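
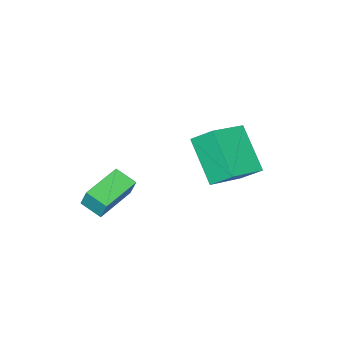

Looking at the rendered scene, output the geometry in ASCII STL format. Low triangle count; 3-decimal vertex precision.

solid 
facet normal -0.431 -0.648 0.628
outer loop
vertex -3.159 0.818 0.758
vertex -3.33 1.617 1.465
vertex -4.794 1.155 -0.017
endloop
endfacet
facet normal 0.158 -0.740 -0.654
outer loop
vertex -3.91 2.483 -1.305
vertex -3.159 0.818 0.758
vertex -4.794 1.155 -0.017
endloop
endfacet
facet normal -0.431 -0.648 0.628
outer loop
vertex -4.794 1.155 -0.017
vertex -3.33 1.617 1.465
vertex -4.964 1.953 0.69
endloop
endfacet
facet normal -0.888 0.183 -0.421
outer loop
vertex -4.964 1.953 0.69
vertex -3.91 2.483 -1.305
vertex -4.794 1.155 -0.017
endloop
endfacet
facet normal 0.888 -0.183 0.421
outer loop
vertex -3.159 0.818 0.758
vertex -2.446 2.945 0.177
vertex -3.33 1.617 1.465
endloop
endfacet
facet normal 0.158 -0.739 -0.654
outer loop
vertex -2.276 2.147 -0.53
vertex -3.159 0.818 0.758
vertex -3.91 2.483 -1.305
endloop
endfacet
facet normal 0.889 -0.183 0.420
outer loop
vertex -2.276 2.147 -0.53
vertex -2.446 2.945 0.177
vertex -3.159 0.818 0.758
endloop
endfacet
facet normal -0.158 0.740 0.654
outer loop
vertex -3.33 1.617 1.465
vertex -2.446 2.945 0.177
vertex -4.964 1.953 0.69
endloop
endfacet
facet normal -0.889 0.182 -0.421
outer loop
vertex -4.081 3.282 -0.598
vertex -3.91 2.483 -1.305
vertex -4.964 1.953 0.69
endloop
endfacet
facet normal -0.158 0.739 0.655
outer loop
vertex -4.964 1.953 0.69
vertex -2.446 2.945 0.177
vertex -4.081 3.282 -0.598
endloop
endfacet
facet normal 0.431 0.648 -0.628
outer loop
vertex -4.081 3.282 -0.598
vertex -2.276 2.147 -0.53
vertex -3.91 2.483 -1.305
endloop
endfacet
facet normal 0.431 0.648 -0.628
outer loop
vertex -2.446 2.945 0.177
vertex -2.276 2.147 -0.53
vertex -4.081 3.282 -0.598
endloop
endfacet
facet normal -0.997 0.074 0.017
outer loop
vertex -3.141 -2.355 -2.467
vertex -3.079 -1.443 -2.794
vertex -3.176 -2.642 -3.277
endloop
endfacet
facet normal -0.065 -0.940 0.336
outer loop
vertex -1.361 -2.777 -3.306
vertex -3.141 -2.355 -2.467
vertex -3.176 -2.642 -3.277
endloop
endfacet
facet normal -0.997 0.074 0.015
outer loop
vertex -3.176 -2.642 -3.277
vertex -3.079 -1.443 -2.794
vertex -3.113 -1.731 -3.603
endloop
endfacet
facet normal -0.040 -0.334 -0.942
outer loop
vertex -3.113 -1.731 -3.603
vertex -1.361 -2.777 -3.306
vertex -3.176 -2.642 -3.277
endloop
endfacet
facet normal 0.040 0.335 0.941
outer loop
vertex -3.141 -2.355 -2.467
vertex -1.264 -1.578 -2.823
vertex -3.079 -1.443 -2.794
endloop
endfacet
facet normal -0.064 -0.939 0.337
outer loop
vertex -1.327 -2.489 -2.497
vertex -3.141 -2.355 -2.467
vertex -1.361 -2.777 -3.306
endloop
endfacet
facet normal 0.040 0.334 0.942
outer loop
vertex -1.327 -2.489 -2.497
vertex -1.264 -1.578 -2.823
vertex -3.141 -2.355 -2.467
endloop
endfacet
facet normal 0.064 0.939 -0.337
outer loop
vertex -3.079 -1.443 -2.794
vertex -1.264 -1.578 -2.823
vertex -3.113 -1.731 -3.603
endloop
endfacet
facet normal -0.040 -0.335 -0.941
outer loop
vertex -1.299 -1.865 -3.633
vertex -1.361 -2.777 -3.306
vertex -3.113 -1.731 -3.603
endloop
endfacet
facet normal 0.064 0.940 -0.336
outer loop
vertex -3.113 -1.731 -3.603
vertex -1.264 -1.578 -2.823
vertex -1.299 -1.865 -3.633
endloop
endfacet
facet normal 0.997 -0.073 -0.016
outer loop
vertex -1.299 -1.865 -3.633
vertex -1.327 -2.489 -2.497
vertex -1.361 -2.777 -3.306
endloop
endfacet
facet normal 0.997 -0.075 -0.017
outer loop
vertex -1.264 -1.578 -2.823
vertex -1.327 -2.489 -2.497
vertex -1.299 -1.865 -3.633
endloop
endfacet

endsolid


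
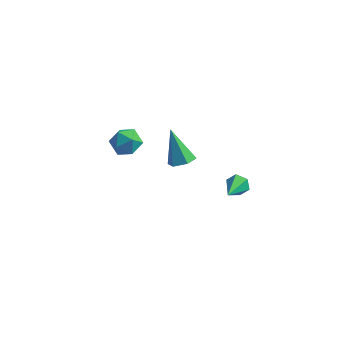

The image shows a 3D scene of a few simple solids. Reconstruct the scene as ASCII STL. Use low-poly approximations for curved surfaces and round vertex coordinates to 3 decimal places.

solid 
facet normal 0.429 -0.317 -0.846
outer loop
vertex 0.238 0.091 1.437
vertex -0.452 -0.172 1.186
vertex -0.231 0.558 1.024
endloop
endfacet
facet normal 0.510 0.797 0.322
outer loop
vertex 0.238 0.091 1.437
vertex -0.231 0.558 1.024
vertex -1.348 0.492 2.954
endloop
endfacet
facet normal 0.429 -0.318 -0.846
outer loop
vertex -0.231 0.558 1.024
vertex -0.452 -0.172 1.186
vertex -0.921 0.294 0.773
endloop
endfacet
facet normal -0.307 0.941 -0.145
outer loop
vertex -0.231 0.558 1.024
vertex -0.921 0.294 0.773
vertex -1.348 0.492 2.954
endloop
endfacet
facet normal 0.428 -0.318 -0.846
outer loop
vertex -0.921 0.294 0.773
vertex -0.452 -0.172 1.186
vertex -1.142 -0.436 0.936
endloop
endfacet
facet normal -0.948 0.241 -0.207
outer loop
vertex -0.921 0.294 0.773
vertex -1.142 -0.436 0.936
vertex -1.348 0.492 2.954
endloop
endfacet
facet normal 0.428 -0.318 -0.846
outer loop
vertex -1.142 -0.436 0.936
vertex -0.452 -0.172 1.186
vertex -0.673 -0.903 1.349
endloop
endfacet
facet normal -0.774 -0.602 0.198
outer loop
vertex -1.142 -0.436 0.936
vertex -0.673 -0.903 1.349
vertex -1.348 0.492 2.954
endloop
endfacet
facet normal 0.429 -0.318 -0.845
outer loop
vertex -0.673 -0.903 1.349
vertex -0.452 -0.172 1.186
vertex 0.017 -0.639 1.6
endloop
endfacet
facet normal 0.043 -0.745 0.666
outer loop
vertex -0.673 -0.903 1.349
vertex 0.017 -0.639 1.6
vertex -1.348 0.492 2.954
endloop
endfacet
facet normal 0.429 -0.319 -0.845
outer loop
vertex 0.017 -0.639 1.6
vertex -0.452 -0.172 1.186
vertex 0.238 0.091 1.437
endloop
endfacet
facet normal 0.685 -0.045 0.728
outer loop
vertex 0.017 -0.639 1.6
vertex 0.238 0.091 1.437
vertex -1.348 0.492 2.954
endloop
endfacet
facet normal 0.003 0.918 -0.397
outer loop
vertex 3.727 -2.063 3.146
vertex 3.302 -2.252 2.706
vertex 3.101 -2.01 3.264
endloop
endfacet
facet normal 0.191 0.072 0.979
outer loop
vertex 3.727 -2.063 3.146
vertex 3.101 -2.01 3.264
vertex 3.298 -3.748 3.354
endloop
endfacet
facet normal 0.003 0.918 -0.397
outer loop
vertex 3.101 -2.01 3.264
vertex 3.302 -2.252 2.706
vertex 2.675 -2.199 2.824
endloop
endfacet
facet normal -0.708 -0.044 0.705
outer loop
vertex 3.101 -2.01 3.264
vertex 2.675 -2.199 2.824
vertex 3.298 -3.748 3.354
endloop
endfacet
facet normal 0.003 0.918 -0.398
outer loop
vertex 2.675 -2.199 2.824
vertex 3.302 -2.252 2.706
vertex 2.877 -2.441 2.267
endloop
endfacet
facet normal -0.899 -0.412 -0.147
outer loop
vertex 2.675 -2.199 2.824
vertex 2.877 -2.441 2.267
vertex 3.298 -3.748 3.354
endloop
endfacet
facet normal 0.003 0.918 -0.398
outer loop
vertex 2.877 -2.441 2.267
vertex 3.302 -2.252 2.706
vertex 3.504 -2.494 2.149
endloop
endfacet
facet normal -0.192 -0.663 -0.723
outer loop
vertex 2.877 -2.441 2.267
vertex 3.504 -2.494 2.149
vertex 3.298 -3.748 3.354
endloop
endfacet
facet normal 0.003 0.918 -0.397
outer loop
vertex 3.504 -2.494 2.149
vertex 3.302 -2.252 2.706
vertex 3.929 -2.305 2.589
endloop
endfacet
facet normal 0.707 -0.547 -0.448
outer loop
vertex 3.504 -2.494 2.149
vertex 3.929 -2.305 2.589
vertex 3.298 -3.748 3.354
endloop
endfacet
facet normal 0.003 0.918 -0.397
outer loop
vertex 3.929 -2.305 2.589
vertex 3.302 -2.252 2.706
vertex 3.727 -2.063 3.146
endloop
endfacet
facet normal 0.898 -0.179 0.403
outer loop
vertex 3.929 -2.305 2.589
vertex 3.727 -2.063 3.146
vertex 3.298 -3.748 3.354
endloop
endfacet
facet normal 0.156 0.087 0.984
outer loop
vertex -3.49 0.799 1.887
vertex -4.137 0.128 2.049
vertex -3.229 -0.11 1.926
endloop
endfacet
facet normal 0.748 0.241 0.618
outer loop
vertex -3.49 0.799 1.887
vertex -3.229 -0.11 1.926
vertex -2.865 0.459 1.263
endloop
endfacet
facet normal 0.599 0.781 0.174
outer loop
vertex -3.49 0.799 1.887
vertex -2.865 0.459 1.263
vertex -3.548 1.047 0.975
endloop
endfacet
facet normal -0.084 0.960 0.266
outer loop
vertex -3.49 0.799 1.887
vertex -3.548 1.047 0.975
vertex -4.334 0.843 1.461
endloop
endfacet
facet normal -0.359 0.532 0.767
outer loop
vertex -3.49 0.799 1.887
vertex -4.334 0.843 1.461
vertex -4.137 0.128 2.049
endloop
endfacet
facet normal 0.918 -0.328 0.222
outer loop
vertex -2.865 0.459 1.263
vertex -3.229 -0.11 1.926
vertex -3.126 -0.423 1.039
endloop
endfacet
facet normal -0.041 -0.578 0.815
outer loop
vertex -3.229 -0.11 1.926
vertex -4.137 0.128 2.049
vertex -3.912 -0.627 1.525
endloop
endfacet
facet normal -0.874 0.141 0.464
outer loop
vertex -4.137 0.128 2.049
vertex -4.334 0.843 1.461
vertex -4.595 -0.039 1.237
endloop
endfacet
facet normal -0.430 0.835 -0.344
outer loop
vertex -4.334 0.843 1.461
vertex -3.548 1.047 0.975
vertex -4.231 0.53 0.574
endloop
endfacet
facet normal 0.677 0.545 -0.494
outer loop
vertex -3.548 1.047 0.975
vertex -2.865 0.459 1.263
vertex -3.323 0.292 0.451
endloop
endfacet
facet normal 0.084 -0.960 -0.266
outer loop
vertex -3.97 -0.379 0.613
vertex -3.126 -0.423 1.039
vertex -3.912 -0.627 1.525
endloop
endfacet
facet normal -0.599 -0.781 -0.174
outer loop
vertex -3.97 -0.379 0.613
vertex -3.912 -0.627 1.525
vertex -4.595 -0.039 1.237
endloop
endfacet
facet normal -0.748 -0.241 -0.618
outer loop
vertex -3.97 -0.379 0.613
vertex -4.595 -0.039 1.237
vertex -4.231 0.53 0.574
endloop
endfacet
facet normal -0.156 -0.087 -0.984
outer loop
vertex -3.97 -0.379 0.613
vertex -4.231 0.53 0.574
vertex -3.323 0.292 0.451
endloop
endfacet
facet normal 0.359 -0.532 -0.767
outer loop
vertex -3.97 -0.379 0.613
vertex -3.323 0.292 0.451
vertex -3.126 -0.423 1.039
endloop
endfacet
facet normal 0.430 -0.835 0.344
outer loop
vertex -3.912 -0.627 1.525
vertex -3.126 -0.423 1.039
vertex -3.229 -0.11 1.926
endloop
endfacet
facet normal -0.677 -0.545 0.494
outer loop
vertex -4.595 -0.039 1.237
vertex -3.912 -0.627 1.525
vertex -4.137 0.128 2.049
endloop
endfacet
facet normal -0.918 0.328 -0.222
outer loop
vertex -4.231 0.53 0.574
vertex -4.595 -0.039 1.237
vertex -4.334 0.843 1.461
endloop
endfacet
facet normal 0.041 0.578 -0.815
outer loop
vertex -3.323 0.292 0.451
vertex -4.231 0.53 0.574
vertex -3.548 1.047 0.975
endloop
endfacet
facet normal 0.874 -0.141 -0.464
outer loop
vertex -3.126 -0.423 1.039
vertex -3.323 0.292 0.451
vertex -2.865 0.459 1.263
endloop
endfacet

endsolid


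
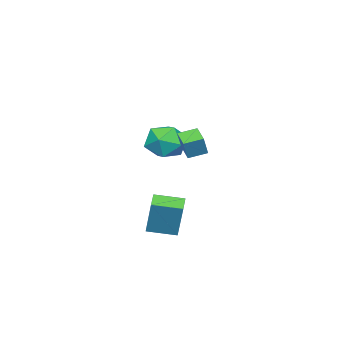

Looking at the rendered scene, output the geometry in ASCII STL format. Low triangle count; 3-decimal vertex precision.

solid 
facet normal -0.627 0.272 0.730
outer loop
vertex -3.258 -1.473 -1.129
vertex -3.152 -2.45 -0.674
vertex -2.48 -1.648 -0.395
endloop
endfacet
facet normal -0.266 0.836 0.481
outer loop
vertex -3.258 -1.473 -1.129
vertex -2.48 -1.648 -0.395
vertex -2.265 -1.068 -1.284
endloop
endfacet
facet normal -0.398 0.891 -0.218
outer loop
vertex -3.258 -1.473 -1.129
vertex -2.265 -1.068 -1.284
vertex -2.805 -1.511 -2.112
endloop
endfacet
facet normal -0.841 0.362 -0.402
outer loop
vertex -3.258 -1.473 -1.129
vertex -2.805 -1.511 -2.112
vertex -3.353 -2.366 -1.735
endloop
endfacet
facet normal -0.983 -0.021 0.185
outer loop
vertex -3.258 -1.473 -1.129
vertex -3.353 -2.366 -1.735
vertex -3.152 -2.45 -0.674
endloop
endfacet
facet normal 0.431 0.705 0.564
outer loop
vertex -2.265 -1.068 -1.284
vertex -2.48 -1.648 -0.395
vertex -1.547 -1.794 -0.925
endloop
endfacet
facet normal -0.154 -0.207 0.966
outer loop
vertex -2.48 -1.648 -0.395
vertex -3.152 -2.45 -0.674
vertex -2.095 -2.649 -0.548
endloop
endfacet
facet normal -0.729 -0.679 0.084
outer loop
vertex -3.152 -2.45 -0.674
vertex -3.353 -2.366 -1.735
vertex -2.635 -3.092 -1.376
endloop
endfacet
facet normal -0.500 -0.060 -0.864
outer loop
vertex -3.353 -2.366 -1.735
vertex -2.805 -1.511 -2.112
vertex -2.42 -2.512 -2.265
endloop
endfacet
facet normal 0.217 0.795 -0.567
outer loop
vertex -2.805 -1.511 -2.112
vertex -2.265 -1.068 -1.284
vertex -1.748 -1.71 -1.986
endloop
endfacet
facet normal 0.841 -0.362 0.402
outer loop
vertex -1.642 -2.687 -1.531
vertex -1.547 -1.794 -0.925
vertex -2.095 -2.649 -0.548
endloop
endfacet
facet normal 0.398 -0.891 0.218
outer loop
vertex -1.642 -2.687 -1.531
vertex -2.095 -2.649 -0.548
vertex -2.635 -3.092 -1.376
endloop
endfacet
facet normal 0.266 -0.836 -0.481
outer loop
vertex -1.642 -2.687 -1.531
vertex -2.635 -3.092 -1.376
vertex -2.42 -2.512 -2.265
endloop
endfacet
facet normal 0.627 -0.272 -0.730
outer loop
vertex -1.642 -2.687 -1.531
vertex -2.42 -2.512 -2.265
vertex -1.748 -1.71 -1.986
endloop
endfacet
facet normal 0.983 0.021 -0.185
outer loop
vertex -1.642 -2.687 -1.531
vertex -1.748 -1.71 -1.986
vertex -1.547 -1.794 -0.925
endloop
endfacet
facet normal 0.500 0.060 0.864
outer loop
vertex -2.095 -2.649 -0.548
vertex -1.547 -1.794 -0.925
vertex -2.48 -1.648 -0.395
endloop
endfacet
facet normal -0.217 -0.795 0.567
outer loop
vertex -2.635 -3.092 -1.376
vertex -2.095 -2.649 -0.548
vertex -3.152 -2.45 -0.674
endloop
endfacet
facet normal -0.431 -0.705 -0.564
outer loop
vertex -2.42 -2.512 -2.265
vertex -2.635 -3.092 -1.376
vertex -3.353 -2.366 -1.735
endloop
endfacet
facet normal 0.154 0.207 -0.966
outer loop
vertex -1.748 -1.71 -1.986
vertex -2.42 -2.512 -2.265
vertex -2.805 -1.511 -2.112
endloop
endfacet
facet normal 0.729 0.679 -0.084
outer loop
vertex -1.547 -1.794 -0.925
vertex -1.748 -1.71 -1.986
vertex -2.265 -1.068 -1.284
endloop
endfacet
facet normal -0.533 0.833 -0.152
outer loop
vertex 1.031 1.492 -2.94
vertex 1.747 1.899 -3.221
vertex 0.653 0.925 -4.724
endloop
endfacet
facet normal -0.823 -0.468 0.323
outer loop
vertex 1.373 -0.199 -4.519
vertex 1.031 1.492 -2.94
vertex 0.653 0.925 -4.724
endloop
endfacet
facet normal -0.533 0.833 -0.152
outer loop
vertex 0.653 0.925 -4.724
vertex 1.747 1.899 -3.221
vertex 1.369 1.332 -5.005
endloop
endfacet
facet normal -0.198 -0.297 -0.934
outer loop
vertex 1.369 1.332 -5.005
vertex 1.373 -0.199 -4.519
vertex 0.653 0.925 -4.724
endloop
endfacet
facet normal 0.198 0.297 0.934
outer loop
vertex 1.031 1.492 -2.94
vertex 2.467 0.775 -3.016
vertex 1.747 1.899 -3.221
endloop
endfacet
facet normal -0.823 -0.468 0.323
outer loop
vertex 1.751 0.368 -2.735
vertex 1.031 1.492 -2.94
vertex 1.373 -0.199 -4.519
endloop
endfacet
facet normal 0.198 0.297 0.934
outer loop
vertex 1.751 0.368 -2.735
vertex 2.467 0.775 -3.016
vertex 1.031 1.492 -2.94
endloop
endfacet
facet normal 0.823 0.468 -0.323
outer loop
vertex 1.747 1.899 -3.221
vertex 2.467 0.775 -3.016
vertex 1.369 1.332 -5.005
endloop
endfacet
facet normal -0.198 -0.297 -0.934
outer loop
vertex 2.089 0.208 -4.8
vertex 1.373 -0.199 -4.519
vertex 1.369 1.332 -5.005
endloop
endfacet
facet normal 0.823 0.468 -0.323
outer loop
vertex 1.369 1.332 -5.005
vertex 2.467 0.775 -3.016
vertex 2.089 0.208 -4.8
endloop
endfacet
facet normal 0.533 -0.833 0.152
outer loop
vertex 2.089 0.208 -4.8
vertex 1.751 0.368 -2.735
vertex 1.373 -0.199 -4.519
endloop
endfacet
facet normal 0.533 -0.833 0.152
outer loop
vertex 2.467 0.775 -3.016
vertex 1.751 0.368 -2.735
vertex 2.089 0.208 -4.8
endloop
endfacet
facet normal -0.702 0.661 0.265
outer loop
vertex 2.622 3.216 1.833
vertex 3.154 3.903 1.529
vertex 2.21 3.138 0.937
endloop
endfacet
facet normal -0.577 -0.747 0.330
outer loop
vertex 2.806 2.577 0.711
vertex 2.622 3.216 1.833
vertex 2.21 3.138 0.937
endloop
endfacet
facet normal -0.702 0.660 0.266
outer loop
vertex 2.21 3.138 0.937
vertex 3.154 3.903 1.529
vertex 2.741 3.825 0.633
endloop
endfacet
facet normal -0.417 -0.078 -0.905
outer loop
vertex 2.741 3.825 0.633
vertex 2.806 2.577 0.711
vertex 2.21 3.138 0.937
endloop
endfacet
facet normal 0.417 0.078 0.906
outer loop
vertex 2.622 3.216 1.833
vertex 3.75 3.342 1.303
vertex 3.154 3.903 1.529
endloop
endfacet
facet normal -0.577 -0.747 0.331
outer loop
vertex 3.219 2.655 1.607
vertex 2.622 3.216 1.833
vertex 2.806 2.577 0.711
endloop
endfacet
facet normal 0.417 0.079 0.906
outer loop
vertex 3.219 2.655 1.607
vertex 3.75 3.342 1.303
vertex 2.622 3.216 1.833
endloop
endfacet
facet normal 0.577 0.747 -0.331
outer loop
vertex 3.154 3.903 1.529
vertex 3.75 3.342 1.303
vertex 2.741 3.825 0.633
endloop
endfacet
facet normal -0.416 -0.078 -0.906
outer loop
vertex 3.338 3.264 0.407
vertex 2.806 2.577 0.711
vertex 2.741 3.825 0.633
endloop
endfacet
facet normal 0.577 0.747 -0.330
outer loop
vertex 2.741 3.825 0.633
vertex 3.75 3.342 1.303
vertex 3.338 3.264 0.407
endloop
endfacet
facet normal 0.702 -0.661 -0.266
outer loop
vertex 3.338 3.264 0.407
vertex 3.219 2.655 1.607
vertex 2.806 2.577 0.711
endloop
endfacet
facet normal 0.702 -0.660 -0.265
outer loop
vertex 3.75 3.342 1.303
vertex 3.219 2.655 1.607
vertex 3.338 3.264 0.407
endloop
endfacet

endsolid


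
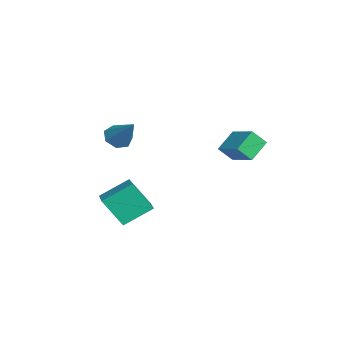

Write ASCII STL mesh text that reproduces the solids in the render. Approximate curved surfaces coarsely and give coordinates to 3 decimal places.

solid 
facet normal -0.625 -0.302 -0.719
outer loop
vertex -0.259 -1.915 2.154
vertex -0.7 -2.4 2.741
vertex -0.837 -1.562 2.508
endloop
endfacet
facet normal 0.399 0.887 -0.232
outer loop
vertex -0.259 -1.915 2.154
vertex -0.837 -1.562 2.508
vertex 0.62 -1.76 4.259
endloop
endfacet
facet normal -0.626 -0.302 -0.719
outer loop
vertex -0.837 -1.562 2.508
vertex -0.7 -2.4 2.741
vertex -1.311 -1.84 3.038
endloop
endfacet
facet normal -0.222 0.931 0.290
outer loop
vertex -0.837 -1.562 2.508
vertex -1.311 -1.84 3.038
vertex 0.62 -1.76 4.259
endloop
endfacet
facet normal -0.626 -0.302 -0.719
outer loop
vertex -1.311 -1.84 3.038
vertex -0.7 -2.4 2.741
vertex -1.325 -2.539 3.344
endloop
endfacet
facet normal -0.510 0.353 0.784
outer loop
vertex -1.311 -1.84 3.038
vertex -1.325 -2.539 3.344
vertex 0.62 -1.76 4.259
endloop
endfacet
facet normal -0.626 -0.304 -0.719
outer loop
vertex -1.325 -2.539 3.344
vertex -0.7 -2.4 2.741
vertex -0.868 -3.133 3.197
endloop
endfacet
facet normal -0.249 -0.409 0.878
outer loop
vertex -1.325 -2.539 3.344
vertex -0.868 -3.133 3.197
vertex 0.62 -1.76 4.259
endloop
endfacet
facet normal -0.625 -0.304 -0.719
outer loop
vertex -0.868 -3.133 3.197
vertex -0.7 -2.4 2.741
vertex -0.284 -3.175 2.707
endloop
endfacet
facet normal 0.365 -0.784 0.502
outer loop
vertex -0.868 -3.133 3.197
vertex -0.284 -3.175 2.707
vertex 0.62 -1.76 4.259
endloop
endfacet
facet normal -0.625 -0.304 -0.719
outer loop
vertex -0.284 -3.175 2.707
vertex -0.7 -2.4 2.741
vertex -0.013 -2.632 2.242
endloop
endfacet
facet normal 0.871 -0.488 -0.062
outer loop
vertex -0.284 -3.175 2.707
vertex -0.013 -2.632 2.242
vertex 0.62 -1.76 4.259
endloop
endfacet
facet normal -0.625 -0.303 -0.720
outer loop
vertex -0.013 -2.632 2.242
vertex -0.7 -2.4 2.741
vertex -0.259 -1.915 2.154
endloop
endfacet
facet normal 0.885 0.256 -0.388
outer loop
vertex -0.013 -2.632 2.242
vertex -0.259 -1.915 2.154
vertex 0.62 -1.76 4.259
endloop
endfacet
facet normal -0.492 0.668 0.558
outer loop
vertex 1.676 3.471 3.625
vertex 3.351 4.093 4.355
vertex 1.762 4.262 2.754
endloop
endfacet
facet normal -0.868 -0.322 -0.378
outer loop
vertex 2.509 3.247 1.905
vertex 1.676 3.471 3.625
vertex 1.762 4.262 2.754
endloop
endfacet
facet normal -0.492 0.668 0.559
outer loop
vertex 1.762 4.262 2.754
vertex 3.351 4.093 4.355
vertex 3.436 4.884 3.485
endloop
endfacet
facet normal 0.073 0.671 -0.738
outer loop
vertex 3.436 4.884 3.485
vertex 2.509 3.247 1.905
vertex 1.762 4.262 2.754
endloop
endfacet
facet normal -0.073 -0.671 0.738
outer loop
vertex 1.676 3.471 3.625
vertex 4.098 3.078 3.506
vertex 3.351 4.093 4.355
endloop
endfacet
facet normal -0.868 -0.323 -0.378
outer loop
vertex 2.424 2.456 2.775
vertex 1.676 3.471 3.625
vertex 2.509 3.247 1.905
endloop
endfacet
facet normal -0.073 -0.671 0.738
outer loop
vertex 2.424 2.456 2.775
vertex 4.098 3.078 3.506
vertex 1.676 3.471 3.625
endloop
endfacet
facet normal 0.868 0.322 0.378
outer loop
vertex 3.351 4.093 4.355
vertex 4.098 3.078 3.506
vertex 3.436 4.884 3.485
endloop
endfacet
facet normal 0.072 0.671 -0.738
outer loop
vertex 4.184 3.869 2.635
vertex 2.509 3.247 1.905
vertex 3.436 4.884 3.485
endloop
endfacet
facet normal 0.868 0.322 0.378
outer loop
vertex 3.436 4.884 3.485
vertex 4.098 3.078 3.506
vertex 4.184 3.869 2.635
endloop
endfacet
facet normal 0.492 -0.668 -0.559
outer loop
vertex 4.184 3.869 2.635
vertex 2.424 2.456 2.775
vertex 2.509 3.247 1.905
endloop
endfacet
facet normal 0.492 -0.668 -0.558
outer loop
vertex 4.098 3.078 3.506
vertex 2.424 2.456 2.775
vertex 4.184 3.869 2.635
endloop
endfacet
facet normal -0.322 -0.506 0.800
outer loop
vertex 3.832 -4.198 0.3
vertex 3.699 -2.522 1.306
vertex 1.971 -3.98 -0.31
endloop
endfacet
facet normal 0.068 -0.855 -0.514
outer loop
vertex 2.621 -2.958 -1.926
vertex 3.832 -4.198 0.3
vertex 1.971 -3.98 -0.31
endloop
endfacet
facet normal -0.322 -0.506 0.800
outer loop
vertex 1.971 -3.98 -0.31
vertex 3.699 -2.522 1.306
vertex 1.838 -2.303 0.696
endloop
endfacet
facet normal -0.944 0.111 -0.310
outer loop
vertex 1.838 -2.303 0.696
vertex 2.621 -2.958 -1.926
vertex 1.971 -3.98 -0.31
endloop
endfacet
facet normal 0.944 -0.111 0.310
outer loop
vertex 3.832 -4.198 0.3
vertex 4.349 -1.5 -0.31
vertex 3.699 -2.522 1.306
endloop
endfacet
facet normal 0.068 -0.856 -0.513
outer loop
vertex 4.482 -3.177 -1.316
vertex 3.832 -4.198 0.3
vertex 2.621 -2.958 -1.926
endloop
endfacet
facet normal 0.944 -0.111 0.310
outer loop
vertex 4.482 -3.177 -1.316
vertex 4.349 -1.5 -0.31
vertex 3.832 -4.198 0.3
endloop
endfacet
facet normal -0.068 0.855 0.514
outer loop
vertex 3.699 -2.522 1.306
vertex 4.349 -1.5 -0.31
vertex 1.838 -2.303 0.696
endloop
endfacet
facet normal -0.944 0.111 -0.310
outer loop
vertex 2.488 -1.282 -0.92
vertex 2.621 -2.958 -1.926
vertex 1.838 -2.303 0.696
endloop
endfacet
facet normal -0.068 0.856 0.513
outer loop
vertex 1.838 -2.303 0.696
vertex 4.349 -1.5 -0.31
vertex 2.488 -1.282 -0.92
endloop
endfacet
facet normal 0.322 0.506 -0.800
outer loop
vertex 2.488 -1.282 -0.92
vertex 4.482 -3.177 -1.316
vertex 2.621 -2.958 -1.926
endloop
endfacet
facet normal 0.322 0.506 -0.801
outer loop
vertex 4.349 -1.5 -0.31
vertex 4.482 -3.177 -1.316
vertex 2.488 -1.282 -0.92
endloop
endfacet

endsolid


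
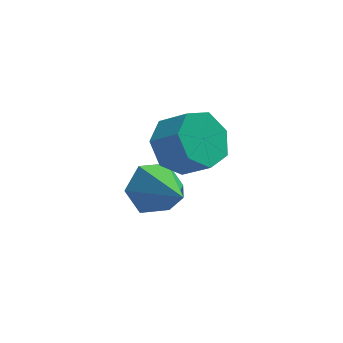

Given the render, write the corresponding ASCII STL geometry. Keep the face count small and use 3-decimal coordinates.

solid 
facet normal -0.349 0.784 -0.514
outer loop
vertex 2.956 3.052 -0.48
vertex 2.468 2.445 -1.075
vertex 2.038 2.786 -0.263
endloop
endfacet
facet normal 0.163 0.221 0.961
outer loop
vertex 2.956 3.052 -0.48
vertex 2.038 2.786 -0.263
vertex 3.192 0.815 -0.005
endloop
endfacet
facet normal -0.349 0.784 -0.514
outer loop
vertex 2.038 2.786 -0.263
vertex 2.468 2.445 -1.075
vertex 1.55 2.179 -0.858
endloop
endfacet
facet normal -0.604 -0.255 0.755
outer loop
vertex 2.038 2.786 -0.263
vertex 1.55 2.179 -0.858
vertex 3.192 0.815 -0.005
endloop
endfacet
facet normal -0.349 0.784 -0.514
outer loop
vertex 1.55 2.179 -0.858
vertex 2.468 2.445 -1.075
vertex 1.98 1.838 -1.67
endloop
endfacet
facet normal -0.635 -0.772 -0.012
outer loop
vertex 1.55 2.179 -0.858
vertex 1.98 1.838 -1.67
vertex 3.192 0.815 -0.005
endloop
endfacet
facet normal -0.348 0.784 -0.514
outer loop
vertex 1.98 1.838 -1.67
vertex 2.468 2.445 -1.075
vertex 2.898 2.103 -1.887
endloop
endfacet
facet normal 0.100 -0.814 -0.573
outer loop
vertex 1.98 1.838 -1.67
vertex 2.898 2.103 -1.887
vertex 3.192 0.815 -0.005
endloop
endfacet
facet normal -0.349 0.783 -0.515
outer loop
vertex 2.898 2.103 -1.887
vertex 2.468 2.445 -1.075
vertex 3.386 2.711 -1.292
endloop
endfacet
facet normal 0.867 -0.337 -0.366
outer loop
vertex 2.898 2.103 -1.887
vertex 3.386 2.711 -1.292
vertex 3.192 0.815 -0.005
endloop
endfacet
facet normal -0.349 0.784 -0.514
outer loop
vertex 3.386 2.711 -1.292
vertex 2.468 2.445 -1.075
vertex 2.956 3.052 -0.48
endloop
endfacet
facet normal 0.899 0.180 0.400
outer loop
vertex 3.386 2.711 -1.292
vertex 2.956 3.052 -0.48
vertex 3.192 0.815 -0.005
endloop
endfacet
facet normal -0.622 0.451 -0.640
outer loop
vertex 3.75 1.724 0.776
vertex 3.065 1.839 1.523
vertex 3.813 2.474 1.243
endloop
endfacet
facet normal 0.780 0.282 -0.558
outer loop
vertex 3.75 1.724 0.776
vertex 3.813 2.474 1.243
vertex 4.521 1.165 1.571
endloop
endfacet
facet normal 0.780 0.282 -0.559
outer loop
vertex 4.521 1.165 1.571
vertex 3.813 2.474 1.243
vertex 4.584 1.915 2.037
endloop
endfacet
facet normal 0.621 -0.451 0.641
outer loop
vertex 4.521 1.165 1.571
vertex 4.584 1.915 2.037
vertex 3.835 1.281 2.317
endloop
endfacet
facet normal -0.622 0.450 -0.641
outer loop
vertex 3.813 2.474 1.243
vertex 3.065 1.839 1.523
vertex 3.312 2.746 1.92
endloop
endfacet
facet normal 0.542 0.838 0.064
outer loop
vertex 3.813 2.474 1.243
vertex 3.312 2.746 1.92
vertex 4.584 1.915 2.037
endloop
endfacet
facet normal 0.542 0.838 0.064
outer loop
vertex 4.584 1.915 2.037
vertex 3.312 2.746 1.92
vertex 4.083 2.187 2.714
endloop
endfacet
facet normal 0.621 -0.451 0.641
outer loop
vertex 4.584 1.915 2.037
vertex 4.083 2.187 2.714
vertex 3.835 1.281 2.317
endloop
endfacet
facet normal -0.622 0.450 -0.641
outer loop
vertex 3.312 2.746 1.92
vertex 3.065 1.839 1.523
vertex 2.625 2.335 2.298
endloop
endfacet
facet normal -0.105 0.762 0.639
outer loop
vertex 3.312 2.746 1.92
vertex 2.625 2.335 2.298
vertex 4.083 2.187 2.714
endloop
endfacet
facet normal -0.104 0.764 0.637
outer loop
vertex 4.083 2.187 2.714
vertex 2.625 2.335 2.298
vertex 3.396 1.777 3.093
endloop
endfacet
facet normal 0.622 -0.451 0.640
outer loop
vertex 4.083 2.187 2.714
vertex 3.396 1.777 3.093
vertex 3.835 1.281 2.317
endloop
endfacet
facet normal -0.621 0.451 -0.641
outer loop
vertex 2.625 2.335 2.298
vertex 3.065 1.839 1.523
vertex 2.269 1.552 2.092
endloop
endfacet
facet normal -0.672 0.113 0.732
outer loop
vertex 2.625 2.335 2.298
vertex 2.269 1.552 2.092
vertex 3.396 1.777 3.093
endloop
endfacet
facet normal -0.672 0.113 0.732
outer loop
vertex 3.396 1.777 3.093
vertex 2.269 1.552 2.092
vertex 3.04 0.993 2.887
endloop
endfacet
facet normal 0.622 -0.451 0.640
outer loop
vertex 3.396 1.777 3.093
vertex 3.04 0.993 2.887
vertex 3.835 1.281 2.317
endloop
endfacet
facet normal -0.621 0.451 -0.641
outer loop
vertex 2.269 1.552 2.092
vertex 3.065 1.839 1.523
vertex 2.512 0.985 1.458
endloop
endfacet
facet normal -0.734 -0.621 0.275
outer loop
vertex 2.269 1.552 2.092
vertex 2.512 0.985 1.458
vertex 3.04 0.993 2.887
endloop
endfacet
facet normal -0.734 -0.622 0.275
outer loop
vertex 3.04 0.993 2.887
vertex 2.512 0.985 1.458
vertex 3.283 0.426 2.252
endloop
endfacet
facet normal 0.622 -0.450 0.640
outer loop
vertex 3.04 0.993 2.887
vertex 3.283 0.426 2.252
vertex 3.835 1.281 2.317
endloop
endfacet
facet normal -0.622 0.451 -0.640
outer loop
vertex 2.512 0.985 1.458
vertex 3.065 1.839 1.523
vertex 3.171 1.061 0.872
endloop
endfacet
facet normal -0.243 -0.888 -0.389
outer loop
vertex 2.512 0.985 1.458
vertex 3.171 1.061 0.872
vertex 3.283 0.426 2.252
endloop
endfacet
facet normal -0.243 -0.888 -0.389
outer loop
vertex 3.283 0.426 2.252
vertex 3.171 1.061 0.872
vertex 3.942 0.502 1.666
endloop
endfacet
facet normal 0.622 -0.450 0.641
outer loop
vertex 3.283 0.426 2.252
vertex 3.942 0.502 1.666
vertex 3.835 1.281 2.317
endloop
endfacet
facet normal -0.622 0.451 -0.640
outer loop
vertex 3.171 1.061 0.872
vertex 3.065 1.839 1.523
vertex 3.75 1.724 0.776
endloop
endfacet
facet normal 0.431 -0.486 -0.760
outer loop
vertex 3.171 1.061 0.872
vertex 3.75 1.724 0.776
vertex 3.942 0.502 1.666
endloop
endfacet
facet normal 0.432 -0.486 -0.760
outer loop
vertex 3.942 0.502 1.666
vertex 3.75 1.724 0.776
vertex 4.521 1.165 1.571
endloop
endfacet
facet normal 0.621 -0.451 0.641
outer loop
vertex 3.942 0.502 1.666
vertex 4.521 1.165 1.571
vertex 3.835 1.281 2.317
endloop
endfacet

endsolid


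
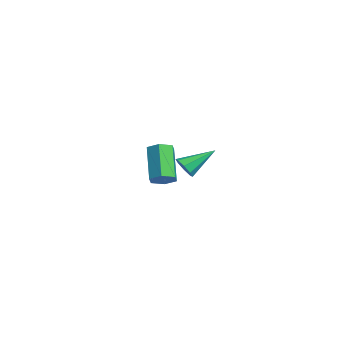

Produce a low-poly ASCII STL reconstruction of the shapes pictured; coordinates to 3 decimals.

solid 
facet normal 0.009 -0.855 -0.519
outer loop
vertex 2.388 -2.02 0.136
vertex 2.028 -2.291 0.576
vertex 1.917 -1.97 0.046
endloop
endfacet
facet normal 0.199 0.757 -0.622
outer loop
vertex 2.388 -2.02 0.136
vertex 1.917 -1.97 0.046
vertex 2.012 -0.829 1.464
endloop
endfacet
facet normal 0.009 -0.854 -0.519
outer loop
vertex 1.917 -1.97 0.046
vertex 2.028 -2.291 0.576
vertex 1.511 -2.108 0.266
endloop
endfacet
facet normal -0.513 0.685 -0.517
outer loop
vertex 1.917 -1.97 0.046
vertex 1.511 -2.108 0.266
vertex 2.012 -0.829 1.464
endloop
endfacet
facet normal 0.008 -0.855 -0.519
outer loop
vertex 1.511 -2.108 0.266
vertex 2.028 -2.291 0.576
vertex 1.407 -2.353 0.668
endloop
endfacet
facet normal -0.927 0.374 -0.012
outer loop
vertex 1.511 -2.108 0.266
vertex 1.407 -2.353 0.668
vertex 2.012 -0.829 1.464
endloop
endfacet
facet normal 0.008 -0.854 -0.519
outer loop
vertex 1.407 -2.353 0.668
vertex 2.028 -2.291 0.576
vertex 1.667 -2.562 1.016
endloop
endfacet
facet normal -0.800 0.004 0.600
outer loop
vertex 1.407 -2.353 0.668
vertex 1.667 -2.562 1.016
vertex 2.012 -0.829 1.464
endloop
endfacet
facet normal 0.009 -0.855 -0.519
outer loop
vertex 1.667 -2.562 1.016
vertex 2.028 -2.291 0.576
vertex 2.138 -2.612 1.107
endloop
endfacet
facet normal -0.207 -0.206 0.956
outer loop
vertex 1.667 -2.562 1.016
vertex 2.138 -2.612 1.107
vertex 2.012 -0.829 1.464
endloop
endfacet
facet normal 0.009 -0.855 -0.519
outer loop
vertex 2.138 -2.612 1.107
vertex 2.028 -2.291 0.576
vertex 2.544 -2.474 0.887
endloop
endfacet
facet normal 0.507 -0.135 0.851
outer loop
vertex 2.138 -2.612 1.107
vertex 2.544 -2.474 0.887
vertex 2.012 -0.829 1.464
endloop
endfacet
facet normal 0.009 -0.855 -0.519
outer loop
vertex 2.544 -2.474 0.887
vertex 2.028 -2.291 0.576
vertex 2.648 -2.229 0.485
endloop
endfacet
facet normal 0.921 0.177 0.346
outer loop
vertex 2.544 -2.474 0.887
vertex 2.648 -2.229 0.485
vertex 2.012 -0.829 1.464
endloop
endfacet
facet normal 0.009 -0.855 -0.519
outer loop
vertex 2.648 -2.229 0.485
vertex 2.028 -2.291 0.576
vertex 2.388 -2.02 0.136
endloop
endfacet
facet normal 0.795 0.546 -0.265
outer loop
vertex 2.648 -2.229 0.485
vertex 2.388 -2.02 0.136
vertex 2.012 -0.829 1.464
endloop
endfacet
facet normal 0.638 -0.155 -0.754
outer loop
vertex -2.736 -1.744 -1.623
vertex -3.22 -1.502 -2.082
vertex -2.758 -1.053 -1.784
endloop
endfacet
facet normal 0.770 0.168 0.616
outer loop
vertex -2.736 -1.744 -1.623
vertex -2.758 -1.053 -1.784
vertex -4.075 -1.42 -0.039
endloop
endfacet
facet normal 0.769 0.168 0.616
outer loop
vertex -4.075 -1.42 -0.039
vertex -2.758 -1.053 -1.784
vertex -4.098 -0.729 -0.199
endloop
endfacet
facet normal -0.638 0.154 0.755
outer loop
vertex -4.075 -1.42 -0.039
vertex -4.098 -0.729 -0.199
vertex -4.56 -1.178 -0.498
endloop
endfacet
facet normal 0.637 -0.155 -0.755
outer loop
vertex -2.758 -1.053 -1.784
vertex -3.22 -1.502 -2.082
vertex -3.243 -0.811 -2.243
endloop
endfacet
facet normal 0.357 0.927 0.112
outer loop
vertex -2.758 -1.053 -1.784
vertex -3.243 -0.811 -2.243
vertex -4.098 -0.729 -0.199
endloop
endfacet
facet normal 0.357 0.927 0.112
outer loop
vertex -4.098 -0.729 -0.199
vertex -3.243 -0.811 -2.243
vertex -4.582 -0.487 -0.658
endloop
endfacet
facet normal -0.638 0.154 0.754
outer loop
vertex -4.098 -0.729 -0.199
vertex -4.582 -0.487 -0.658
vertex -4.56 -1.178 -0.498
endloop
endfacet
facet normal 0.637 -0.155 -0.755
outer loop
vertex -3.243 -0.811 -2.243
vertex -3.22 -1.502 -2.082
vertex -3.705 -1.26 -2.541
endloop
endfacet
facet normal -0.413 0.759 -0.504
outer loop
vertex -3.243 -0.811 -2.243
vertex -3.705 -1.26 -2.541
vertex -4.582 -0.487 -0.658
endloop
endfacet
facet normal -0.412 0.759 -0.504
outer loop
vertex -4.582 -0.487 -0.658
vertex -3.705 -1.26 -2.541
vertex -5.044 -0.936 -0.957
endloop
endfacet
facet normal -0.638 0.154 0.754
outer loop
vertex -4.582 -0.487 -0.658
vertex -5.044 -0.936 -0.957
vertex -4.56 -1.178 -0.498
endloop
endfacet
facet normal 0.638 -0.154 -0.755
outer loop
vertex -3.705 -1.26 -2.541
vertex -3.22 -1.502 -2.082
vertex -3.682 -1.951 -2.381
endloop
endfacet
facet normal -0.770 -0.168 -0.616
outer loop
vertex -3.705 -1.26 -2.541
vertex -3.682 -1.951 -2.381
vertex -5.044 -0.936 -0.957
endloop
endfacet
facet normal -0.769 -0.168 -0.616
outer loop
vertex -5.044 -0.936 -0.957
vertex -3.682 -1.951 -2.381
vertex -5.022 -1.627 -0.796
endloop
endfacet
facet normal -0.638 0.155 0.754
outer loop
vertex -5.044 -0.936 -0.957
vertex -5.022 -1.627 -0.796
vertex -4.56 -1.178 -0.498
endloop
endfacet
facet normal 0.638 -0.154 -0.754
outer loop
vertex -3.682 -1.951 -2.381
vertex -3.22 -1.502 -2.082
vertex -3.198 -2.193 -1.922
endloop
endfacet
facet normal -0.357 -0.927 -0.112
outer loop
vertex -3.682 -1.951 -2.381
vertex -3.198 -2.193 -1.922
vertex -5.022 -1.627 -0.796
endloop
endfacet
facet normal -0.357 -0.927 -0.112
outer loop
vertex -5.022 -1.627 -0.796
vertex -3.198 -2.193 -1.922
vertex -4.537 -1.869 -0.337
endloop
endfacet
facet normal -0.637 0.155 0.755
outer loop
vertex -5.022 -1.627 -0.796
vertex -4.537 -1.869 -0.337
vertex -4.56 -1.178 -0.498
endloop
endfacet
facet normal 0.638 -0.154 -0.754
outer loop
vertex -3.198 -2.193 -1.922
vertex -3.22 -1.502 -2.082
vertex -2.736 -1.744 -1.623
endloop
endfacet
facet normal 0.412 -0.759 0.503
outer loop
vertex -3.198 -2.193 -1.922
vertex -2.736 -1.744 -1.623
vertex -4.537 -1.869 -0.337
endloop
endfacet
facet normal 0.412 -0.759 0.504
outer loop
vertex -4.537 -1.869 -0.337
vertex -2.736 -1.744 -1.623
vertex -4.075 -1.42 -0.039
endloop
endfacet
facet normal -0.637 0.155 0.755
outer loop
vertex -4.537 -1.869 -0.337
vertex -4.075 -1.42 -0.039
vertex -4.56 -1.178 -0.498
endloop
endfacet

endsolid


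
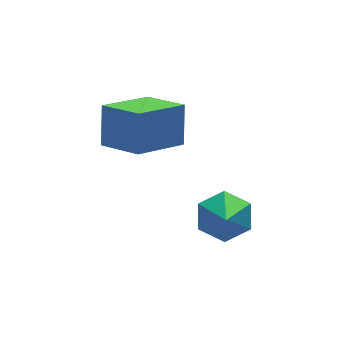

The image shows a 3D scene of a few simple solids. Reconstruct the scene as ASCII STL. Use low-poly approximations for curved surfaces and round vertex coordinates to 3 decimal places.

solid 
facet normal 0.257 0.744 -0.617
outer loop
vertex 0.133 -1.565 0.485
vertex -0.684 -1.575 0.132
vertex -0.508 -1.055 0.833
endloop
endfacet
facet normal 0.478 0.002 0.878
outer loop
vertex 0.133 -1.565 0.485
vertex -0.508 -1.055 0.833
vertex -1.116 -2.825 1.168
endloop
endfacet
facet normal 0.257 0.744 -0.617
outer loop
vertex -0.508 -1.055 0.833
vertex -0.684 -1.575 0.132
vertex -1.325 -1.065 0.481
endloop
endfacet
facet normal -0.381 0.297 0.876
outer loop
vertex -0.508 -1.055 0.833
vertex -1.325 -1.065 0.481
vertex -1.116 -2.825 1.168
endloop
endfacet
facet normal 0.257 0.745 -0.616
outer loop
vertex -1.325 -1.065 0.481
vertex -0.684 -1.575 0.132
vertex -1.502 -1.584 -0.22
endloop
endfacet
facet normal -0.967 -0.015 0.255
outer loop
vertex -1.325 -1.065 0.481
vertex -1.502 -1.584 -0.22
vertex -1.116 -2.825 1.168
endloop
endfacet
facet normal 0.257 0.745 -0.616
outer loop
vertex -1.502 -1.584 -0.22
vertex -0.684 -1.575 0.132
vertex -0.861 -2.094 -0.569
endloop
endfacet
facet normal -0.693 -0.622 -0.364
outer loop
vertex -1.502 -1.584 -0.22
vertex -0.861 -2.094 -0.569
vertex -1.116 -2.825 1.168
endloop
endfacet
facet normal 0.257 0.745 -0.616
outer loop
vertex -0.861 -2.094 -0.569
vertex -0.684 -1.575 0.132
vertex -0.043 -2.084 -0.216
endloop
endfacet
facet normal 0.167 -0.917 -0.361
outer loop
vertex -0.861 -2.094 -0.569
vertex -0.043 -2.084 -0.216
vertex -1.116 -2.825 1.168
endloop
endfacet
facet normal 0.257 0.745 -0.616
outer loop
vertex -0.043 -2.084 -0.216
vertex -0.684 -1.575 0.132
vertex 0.133 -1.565 0.485
endloop
endfacet
facet normal 0.753 -0.605 0.259
outer loop
vertex -0.043 -2.084 -0.216
vertex 0.133 -1.565 0.485
vertex -1.116 -2.825 1.168
endloop
endfacet
facet normal -0.873 -0.380 0.304
outer loop
vertex -2.831 -0.197 4.318
vertex -3.544 1.1 3.892
vertex -3.049 -0.752 2.997
endloop
endfacet
facet normal 0.464 -0.842 0.277
outer loop
vertex -1.416 -0.04 2.428
vertex -2.831 -0.197 4.318
vertex -3.049 -0.752 2.997
endloop
endfacet
facet normal -0.874 -0.380 0.304
outer loop
vertex -3.049 -0.752 2.997
vertex -3.544 1.1 3.892
vertex -3.762 0.545 2.57
endloop
endfacet
facet normal -0.151 -0.383 -0.911
outer loop
vertex -3.762 0.545 2.57
vertex -1.416 -0.04 2.428
vertex -3.049 -0.752 2.997
endloop
endfacet
facet normal 0.151 0.382 0.912
outer loop
vertex -2.831 -0.197 4.318
vertex -1.911 1.812 3.323
vertex -3.544 1.1 3.892
endloop
endfacet
facet normal 0.463 -0.842 0.277
outer loop
vertex -1.198 0.515 3.75
vertex -2.831 -0.197 4.318
vertex -1.416 -0.04 2.428
endloop
endfacet
facet normal 0.150 0.383 0.912
outer loop
vertex -1.198 0.515 3.75
vertex -1.911 1.812 3.323
vertex -2.831 -0.197 4.318
endloop
endfacet
facet normal -0.463 0.842 -0.277
outer loop
vertex -3.544 1.1 3.892
vertex -1.911 1.812 3.323
vertex -3.762 0.545 2.57
endloop
endfacet
facet normal -0.150 -0.382 -0.912
outer loop
vertex -2.129 1.257 2.002
vertex -1.416 -0.04 2.428
vertex -3.762 0.545 2.57
endloop
endfacet
facet normal -0.463 0.842 -0.277
outer loop
vertex -3.762 0.545 2.57
vertex -1.911 1.812 3.323
vertex -2.129 1.257 2.002
endloop
endfacet
facet normal 0.874 0.380 -0.304
outer loop
vertex -2.129 1.257 2.002
vertex -1.198 0.515 3.75
vertex -1.416 -0.04 2.428
endloop
endfacet
facet normal 0.874 0.380 -0.304
outer loop
vertex -1.911 1.812 3.323
vertex -1.198 0.515 3.75
vertex -2.129 1.257 2.002
endloop
endfacet

endsolid


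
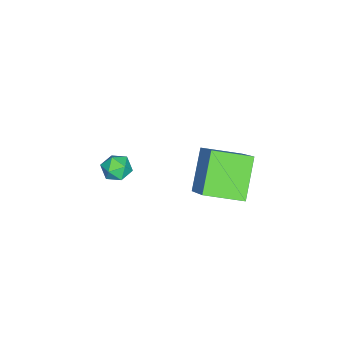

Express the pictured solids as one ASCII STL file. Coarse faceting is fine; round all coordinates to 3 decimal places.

solid 
facet normal -0.604 -0.211 0.769
outer loop
vertex 2.965 -2.17 -0.975
vertex 2.954 -2.787 -1.153
vertex 3.402 -2.579 -0.744
endloop
endfacet
facet normal -0.174 0.337 0.925
outer loop
vertex 2.965 -2.17 -0.975
vertex 3.402 -2.579 -0.744
vertex 3.579 -1.99 -0.925
endloop
endfacet
facet normal -0.285 0.851 0.441
outer loop
vertex 2.965 -2.17 -0.975
vertex 3.579 -1.99 -0.925
vertex 3.24 -1.833 -1.447
endloop
endfacet
facet normal -0.785 0.620 -0.015
outer loop
vertex 2.965 -2.17 -0.975
vertex 3.24 -1.833 -1.447
vertex 2.854 -2.325 -1.588
endloop
endfacet
facet normal -0.982 -0.036 0.187
outer loop
vertex 2.965 -2.17 -0.975
vertex 2.854 -2.325 -1.588
vertex 2.954 -2.787 -1.153
endloop
endfacet
facet normal 0.500 0.114 0.858
outer loop
vertex 3.579 -1.99 -0.925
vertex 3.402 -2.579 -0.744
vertex 3.946 -2.495 -1.072
endloop
endfacet
facet normal -0.195 -0.772 0.606
outer loop
vertex 3.402 -2.579 -0.744
vertex 2.954 -2.787 -1.153
vertex 3.56 -2.987 -1.213
endloop
endfacet
facet normal -0.806 -0.489 -0.334
outer loop
vertex 2.954 -2.787 -1.153
vertex 2.854 -2.325 -1.588
vertex 3.221 -2.83 -1.735
endloop
endfacet
facet normal -0.487 0.571 -0.661
outer loop
vertex 2.854 -2.325 -1.588
vertex 3.24 -1.833 -1.447
vertex 3.398 -2.241 -1.916
endloop
endfacet
facet normal 0.319 0.945 0.077
outer loop
vertex 3.24 -1.833 -1.447
vertex 3.579 -1.99 -0.925
vertex 3.846 -2.033 -1.507
endloop
endfacet
facet normal 0.785 -0.620 0.015
outer loop
vertex 3.835 -2.65 -1.685
vertex 3.946 -2.495 -1.072
vertex 3.56 -2.987 -1.213
endloop
endfacet
facet normal 0.285 -0.851 -0.441
outer loop
vertex 3.835 -2.65 -1.685
vertex 3.56 -2.987 -1.213
vertex 3.221 -2.83 -1.735
endloop
endfacet
facet normal 0.174 -0.337 -0.925
outer loop
vertex 3.835 -2.65 -1.685
vertex 3.221 -2.83 -1.735
vertex 3.398 -2.241 -1.916
endloop
endfacet
facet normal 0.604 0.211 -0.769
outer loop
vertex 3.835 -2.65 -1.685
vertex 3.398 -2.241 -1.916
vertex 3.846 -2.033 -1.507
endloop
endfacet
facet normal 0.982 0.036 -0.187
outer loop
vertex 3.835 -2.65 -1.685
vertex 3.846 -2.033 -1.507
vertex 3.946 -2.495 -1.072
endloop
endfacet
facet normal 0.487 -0.571 0.661
outer loop
vertex 3.56 -2.987 -1.213
vertex 3.946 -2.495 -1.072
vertex 3.402 -2.579 -0.744
endloop
endfacet
facet normal -0.319 -0.945 -0.077
outer loop
vertex 3.221 -2.83 -1.735
vertex 3.56 -2.987 -1.213
vertex 2.954 -2.787 -1.153
endloop
endfacet
facet normal -0.500 -0.114 -0.858
outer loop
vertex 3.398 -2.241 -1.916
vertex 3.221 -2.83 -1.735
vertex 2.854 -2.325 -1.588
endloop
endfacet
facet normal 0.195 0.772 -0.606
outer loop
vertex 3.846 -2.033 -1.507
vertex 3.398 -2.241 -1.916
vertex 3.24 -1.833 -1.447
endloop
endfacet
facet normal 0.806 0.489 0.334
outer loop
vertex 3.946 -2.495 -1.072
vertex 3.846 -2.033 -1.507
vertex 3.579 -1.99 -0.925
endloop
endfacet
facet normal -0.609 -0.406 -0.681
outer loop
vertex 2.582 0.565 0.243
vertex 2.047 1.984 -0.125
vertex 3.904 0.731 -1.039
endloop
endfacet
facet normal 0.343 -0.909 0.236
outer loop
vertex 5.233 1.616 0.445
vertex 2.582 0.565 0.243
vertex 3.904 0.731 -1.039
endloop
endfacet
facet normal -0.609 -0.407 -0.681
outer loop
vertex 3.904 0.731 -1.039
vertex 2.047 1.984 -0.125
vertex 3.37 2.149 -1.408
endloop
endfacet
facet normal 0.715 0.089 -0.693
outer loop
vertex 3.37 2.149 -1.408
vertex 5.233 1.616 0.445
vertex 3.904 0.731 -1.039
endloop
endfacet
facet normal -0.715 -0.090 0.694
outer loop
vertex 2.582 0.565 0.243
vertex 3.376 2.869 1.359
vertex 2.047 1.984 -0.125
endloop
endfacet
facet normal 0.343 -0.909 0.236
outer loop
vertex 3.91 1.451 1.728
vertex 2.582 0.565 0.243
vertex 5.233 1.616 0.445
endloop
endfacet
facet normal -0.715 -0.089 0.693
outer loop
vertex 3.91 1.451 1.728
vertex 3.376 2.869 1.359
vertex 2.582 0.565 0.243
endloop
endfacet
facet normal -0.342 0.910 -0.236
outer loop
vertex 2.047 1.984 -0.125
vertex 3.376 2.869 1.359
vertex 3.37 2.149 -1.408
endloop
endfacet
facet normal 0.715 0.090 -0.693
outer loop
vertex 4.698 3.035 0.077
vertex 5.233 1.616 0.445
vertex 3.37 2.149 -1.408
endloop
endfacet
facet normal -0.343 0.909 -0.236
outer loop
vertex 3.37 2.149 -1.408
vertex 3.376 2.869 1.359
vertex 4.698 3.035 0.077
endloop
endfacet
facet normal 0.609 0.406 0.681
outer loop
vertex 4.698 3.035 0.077
vertex 3.91 1.451 1.728
vertex 5.233 1.616 0.445
endloop
endfacet
facet normal 0.609 0.407 0.681
outer loop
vertex 3.376 2.869 1.359
vertex 3.91 1.451 1.728
vertex 4.698 3.035 0.077
endloop
endfacet

endsolid


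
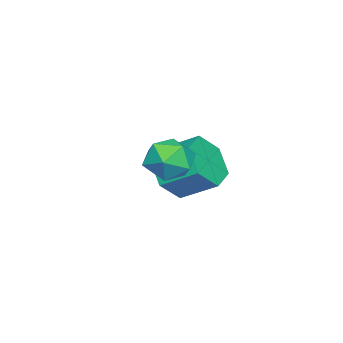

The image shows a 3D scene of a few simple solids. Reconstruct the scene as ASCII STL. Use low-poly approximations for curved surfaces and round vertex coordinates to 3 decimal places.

solid 
facet normal -0.800 0.428 -0.421
outer loop
vertex -1.002 3.173 -0.37
vertex -1.518 2.638 0.067
vertex -1.293 3.396 0.41
endloop
endfacet
facet normal -0.265 0.897 -0.355
outer loop
vertex -1.002 3.173 -0.37
vertex -1.293 3.396 0.41
vertex -0.473 3.553 0.195
endloop
endfacet
facet normal 0.299 0.639 -0.709
outer loop
vertex -1.002 3.173 -0.37
vertex -0.473 3.553 0.195
vertex -0.192 2.892 -0.282
endloop
endfacet
facet normal 0.112 0.011 -0.994
outer loop
vertex -1.002 3.173 -0.37
vertex -0.192 2.892 -0.282
vertex -0.837 2.326 -0.361
endloop
endfacet
facet normal -0.567 -0.119 -0.815
outer loop
vertex -1.002 3.173 -0.37
vertex -0.837 2.326 -0.361
vertex -1.518 2.638 0.067
endloop
endfacet
facet normal -0.092 0.938 0.335
outer loop
vertex -0.473 3.553 0.195
vertex -1.293 3.396 0.41
vertex -0.663 3.254 0.981
endloop
endfacet
facet normal -0.956 0.180 0.230
outer loop
vertex -1.293 3.396 0.41
vertex -1.518 2.638 0.067
vertex -1.308 2.688 0.902
endloop
endfacet
facet normal -0.580 -0.705 -0.408
outer loop
vertex -1.518 2.638 0.067
vertex -0.837 2.326 -0.361
vertex -1.027 2.027 0.425
endloop
endfacet
facet normal 0.520 -0.495 -0.696
outer loop
vertex -0.837 2.326 -0.361
vertex -0.192 2.892 -0.282
vertex -0.207 2.184 0.21
endloop
endfacet
facet normal 0.820 0.520 -0.237
outer loop
vertex -0.192 2.892 -0.282
vertex -0.473 3.553 0.195
vertex 0.018 2.942 0.553
endloop
endfacet
facet normal -0.112 -0.011 0.994
outer loop
vertex -0.498 2.407 0.99
vertex -0.663 3.254 0.981
vertex -1.308 2.688 0.902
endloop
endfacet
facet normal -0.299 -0.639 0.709
outer loop
vertex -0.498 2.407 0.99
vertex -1.308 2.688 0.902
vertex -1.027 2.027 0.425
endloop
endfacet
facet normal 0.265 -0.897 0.355
outer loop
vertex -0.498 2.407 0.99
vertex -1.027 2.027 0.425
vertex -0.207 2.184 0.21
endloop
endfacet
facet normal 0.800 -0.428 0.421
outer loop
vertex -0.498 2.407 0.99
vertex -0.207 2.184 0.21
vertex 0.018 2.942 0.553
endloop
endfacet
facet normal 0.567 0.119 0.815
outer loop
vertex -0.498 2.407 0.99
vertex 0.018 2.942 0.553
vertex -0.663 3.254 0.981
endloop
endfacet
facet normal -0.520 0.495 0.696
outer loop
vertex -1.308 2.688 0.902
vertex -0.663 3.254 0.981
vertex -1.293 3.396 0.41
endloop
endfacet
facet normal -0.820 -0.520 0.237
outer loop
vertex -1.027 2.027 0.425
vertex -1.308 2.688 0.902
vertex -1.518 2.638 0.067
endloop
endfacet
facet normal 0.092 -0.938 -0.335
outer loop
vertex -0.207 2.184 0.21
vertex -1.027 2.027 0.425
vertex -0.837 2.326 -0.361
endloop
endfacet
facet normal 0.956 -0.180 -0.230
outer loop
vertex 0.018 2.942 0.553
vertex -0.207 2.184 0.21
vertex -0.192 2.892 -0.282
endloop
endfacet
facet normal 0.580 0.705 0.408
outer loop
vertex -0.663 3.254 0.981
vertex 0.018 2.942 0.553
vertex -0.473 3.553 0.195
endloop
endfacet
facet normal 0.025 -0.855 -0.518
outer loop
vertex -3.481 1.987 -2.715
vertex -3.922 1.49 -1.915
vertex -4.517 1.919 -2.652
endloop
endfacet
facet normal -0.086 0.514 -0.854
outer loop
vertex -3.481 1.987 -2.715
vertex -4.517 1.919 -2.652
vertex -3.517 3.227 -1.965
endloop
endfacet
facet normal -0.086 0.514 -0.854
outer loop
vertex -3.517 3.227 -1.965
vertex -4.517 1.919 -2.652
vertex -4.553 3.159 -1.902
endloop
endfacet
facet normal -0.025 0.855 0.518
outer loop
vertex -3.517 3.227 -1.965
vertex -4.553 3.159 -1.902
vertex -3.958 2.73 -1.165
endloop
endfacet
facet normal 0.025 -0.855 -0.518
outer loop
vertex -4.517 1.919 -2.652
vertex -3.922 1.49 -1.915
vertex -4.958 1.422 -1.852
endloop
endfacet
facet normal -0.905 0.200 -0.375
outer loop
vertex -4.517 1.919 -2.652
vertex -4.958 1.422 -1.852
vertex -4.553 3.159 -1.902
endloop
endfacet
facet normal -0.905 0.200 -0.375
outer loop
vertex -4.553 3.159 -1.902
vertex -4.958 1.422 -1.852
vertex -4.994 2.662 -1.102
endloop
endfacet
facet normal -0.025 0.855 0.518
outer loop
vertex -4.553 3.159 -1.902
vertex -4.994 2.662 -1.102
vertex -3.958 2.73 -1.165
endloop
endfacet
facet normal 0.025 -0.855 -0.518
outer loop
vertex -4.958 1.422 -1.852
vertex -3.922 1.49 -1.915
vertex -4.363 0.993 -1.115
endloop
endfacet
facet normal -0.820 -0.314 0.479
outer loop
vertex -4.958 1.422 -1.852
vertex -4.363 0.993 -1.115
vertex -4.994 2.662 -1.102
endloop
endfacet
facet normal -0.820 -0.314 0.479
outer loop
vertex -4.994 2.662 -1.102
vertex -4.363 0.993 -1.115
vertex -4.399 2.233 -0.365
endloop
endfacet
facet normal -0.025 0.855 0.518
outer loop
vertex -4.994 2.662 -1.102
vertex -4.399 2.233 -0.365
vertex -3.958 2.73 -1.165
endloop
endfacet
facet normal 0.025 -0.855 -0.518
outer loop
vertex -4.363 0.993 -1.115
vertex -3.922 1.49 -1.915
vertex -3.327 1.061 -1.178
endloop
endfacet
facet normal 0.086 -0.514 0.854
outer loop
vertex -4.363 0.993 -1.115
vertex -3.327 1.061 -1.178
vertex -4.399 2.233 -0.365
endloop
endfacet
facet normal 0.086 -0.514 0.854
outer loop
vertex -4.399 2.233 -0.365
vertex -3.327 1.061 -1.178
vertex -3.363 2.301 -0.428
endloop
endfacet
facet normal -0.025 0.855 0.518
outer loop
vertex -4.399 2.233 -0.365
vertex -3.363 2.301 -0.428
vertex -3.958 2.73 -1.165
endloop
endfacet
facet normal 0.025 -0.855 -0.518
outer loop
vertex -3.327 1.061 -1.178
vertex -3.922 1.49 -1.915
vertex -2.886 1.558 -1.978
endloop
endfacet
facet normal 0.905 -0.200 0.375
outer loop
vertex -3.327 1.061 -1.178
vertex -2.886 1.558 -1.978
vertex -3.363 2.301 -0.428
endloop
endfacet
facet normal 0.905 -0.200 0.375
outer loop
vertex -3.363 2.301 -0.428
vertex -2.886 1.558 -1.978
vertex -2.922 2.798 -1.228
endloop
endfacet
facet normal -0.025 0.855 0.518
outer loop
vertex -3.363 2.301 -0.428
vertex -2.922 2.798 -1.228
vertex -3.958 2.73 -1.165
endloop
endfacet
facet normal 0.025 -0.855 -0.518
outer loop
vertex -2.886 1.558 -1.978
vertex -3.922 1.49 -1.915
vertex -3.481 1.987 -2.715
endloop
endfacet
facet normal 0.820 0.314 -0.479
outer loop
vertex -2.886 1.558 -1.978
vertex -3.481 1.987 -2.715
vertex -2.922 2.798 -1.228
endloop
endfacet
facet normal 0.820 0.314 -0.479
outer loop
vertex -2.922 2.798 -1.228
vertex -3.481 1.987 -2.715
vertex -3.517 3.227 -1.965
endloop
endfacet
facet normal -0.025 0.855 0.518
outer loop
vertex -2.922 2.798 -1.228
vertex -3.517 3.227 -1.965
vertex -3.958 2.73 -1.165
endloop
endfacet

endsolid


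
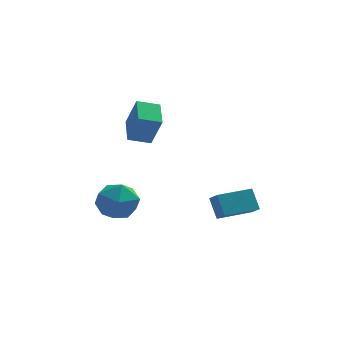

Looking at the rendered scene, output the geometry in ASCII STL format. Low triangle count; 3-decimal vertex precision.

solid 
facet normal -0.905 -0.426 0.002
outer loop
vertex 2.43 -2.767 -1.221
vertex 2.14 -2.148 -0.296
vertex 2.141 -2.156 -1.72
endloop
endfacet
facet normal 0.251 -0.538 -0.805
outer loop
vertex 3.68 -1.432 -1.724
vertex 2.43 -2.767 -1.221
vertex 2.141 -2.156 -1.72
endloop
endfacet
facet normal -0.905 -0.425 0.002
outer loop
vertex 2.141 -2.156 -1.72
vertex 2.14 -2.148 -0.296
vertex 1.852 -1.537 -0.796
endloop
endfacet
facet normal -0.344 0.727 -0.594
outer loop
vertex 1.852 -1.537 -0.796
vertex 3.68 -1.432 -1.724
vertex 2.141 -2.156 -1.72
endloop
endfacet
facet normal 0.344 -0.727 0.594
outer loop
vertex 2.43 -2.767 -1.221
vertex 3.679 -1.424 -0.3
vertex 2.14 -2.148 -0.296
endloop
endfacet
facet normal 0.252 -0.539 -0.804
outer loop
vertex 3.968 -2.043 -1.224
vertex 2.43 -2.767 -1.221
vertex 3.68 -1.432 -1.724
endloop
endfacet
facet normal 0.343 -0.727 0.594
outer loop
vertex 3.968 -2.043 -1.224
vertex 3.679 -1.424 -0.3
vertex 2.43 -2.767 -1.221
endloop
endfacet
facet normal -0.252 0.539 0.804
outer loop
vertex 2.14 -2.148 -0.296
vertex 3.679 -1.424 -0.3
vertex 1.852 -1.537 -0.796
endloop
endfacet
facet normal -0.343 0.727 -0.594
outer loop
vertex 3.39 -0.813 -0.799
vertex 3.68 -1.432 -1.724
vertex 1.852 -1.537 -0.796
endloop
endfacet
facet normal -0.252 0.538 0.805
outer loop
vertex 1.852 -1.537 -0.796
vertex 3.679 -1.424 -0.3
vertex 3.39 -0.813 -0.799
endloop
endfacet
facet normal 0.905 0.426 -0.001
outer loop
vertex 3.39 -0.813 -0.799
vertex 3.968 -2.043 -1.224
vertex 3.68 -1.432 -1.724
endloop
endfacet
facet normal 0.905 0.426 -0.002
outer loop
vertex 3.679 -1.424 -0.3
vertex 3.968 -2.043 -1.224
vertex 3.39 -0.813 -0.799
endloop
endfacet
facet normal -0.961 -0.276 -0.017
outer loop
vertex -3.055 0.399 -2.013
vertex -2.742 -0.686 -2.128
vertex -2.887 -0.243 -1.092
endloop
endfacet
facet normal -0.872 0.313 0.377
outer loop
vertex -3.055 0.399 -2.013
vertex -2.887 -0.243 -1.092
vertex -2.512 0.828 -1.113
endloop
endfacet
facet normal -0.580 0.814 -0.038
outer loop
vertex -3.055 0.399 -2.013
vertex -2.512 0.828 -1.113
vertex -2.135 1.048 -2.162
endloop
endfacet
facet normal -0.489 0.535 -0.689
outer loop
vertex -3.055 0.399 -2.013
vertex -2.135 1.048 -2.162
vertex -2.277 0.111 -2.789
endloop
endfacet
facet normal -0.725 -0.137 -0.675
outer loop
vertex -3.055 0.399 -2.013
vertex -2.277 0.111 -2.789
vertex -2.742 -0.686 -2.128
endloop
endfacet
facet normal -0.409 0.161 0.898
outer loop
vertex -2.512 0.828 -1.113
vertex -2.887 -0.243 -1.092
vertex -1.863 0.009 -0.671
endloop
endfacet
facet normal -0.553 -0.791 0.261
outer loop
vertex -2.887 -0.243 -1.092
vertex -2.742 -0.686 -2.128
vertex -2.005 -0.928 -1.298
endloop
endfacet
facet normal -0.169 -0.569 -0.805
outer loop
vertex -2.742 -0.686 -2.128
vertex -2.277 0.111 -2.789
vertex -1.628 -0.708 -2.347
endloop
endfacet
facet normal 0.212 0.521 -0.827
outer loop
vertex -2.277 0.111 -2.789
vertex -2.135 1.048 -2.162
vertex -1.253 0.363 -2.368
endloop
endfacet
facet normal 0.064 0.972 0.227
outer loop
vertex -2.135 1.048 -2.162
vertex -2.512 0.828 -1.113
vertex -1.398 0.806 -1.332
endloop
endfacet
facet normal 0.489 -0.535 0.689
outer loop
vertex -1.085 -0.279 -1.447
vertex -1.863 0.009 -0.671
vertex -2.005 -0.928 -1.298
endloop
endfacet
facet normal 0.580 -0.814 0.038
outer loop
vertex -1.085 -0.279 -1.447
vertex -2.005 -0.928 -1.298
vertex -1.628 -0.708 -2.347
endloop
endfacet
facet normal 0.872 -0.313 -0.377
outer loop
vertex -1.085 -0.279 -1.447
vertex -1.628 -0.708 -2.347
vertex -1.253 0.363 -2.368
endloop
endfacet
facet normal 0.961 0.276 0.017
outer loop
vertex -1.085 -0.279 -1.447
vertex -1.253 0.363 -2.368
vertex -1.398 0.806 -1.332
endloop
endfacet
facet normal 0.725 0.137 0.675
outer loop
vertex -1.085 -0.279 -1.447
vertex -1.398 0.806 -1.332
vertex -1.863 0.009 -0.671
endloop
endfacet
facet normal -0.212 -0.521 0.827
outer loop
vertex -2.005 -0.928 -1.298
vertex -1.863 0.009 -0.671
vertex -2.887 -0.243 -1.092
endloop
endfacet
facet normal -0.064 -0.972 -0.227
outer loop
vertex -1.628 -0.708 -2.347
vertex -2.005 -0.928 -1.298
vertex -2.742 -0.686 -2.128
endloop
endfacet
facet normal 0.409 -0.161 -0.898
outer loop
vertex -1.253 0.363 -2.368
vertex -1.628 -0.708 -2.347
vertex -2.277 0.111 -2.789
endloop
endfacet
facet normal 0.553 0.791 -0.261
outer loop
vertex -1.398 0.806 -1.332
vertex -1.253 0.363 -2.368
vertex -2.135 1.048 -2.162
endloop
endfacet
facet normal 0.169 0.569 0.805
outer loop
vertex -1.863 0.009 -0.671
vertex -1.398 0.806 -1.332
vertex -2.512 0.828 -1.113
endloop
endfacet
facet normal -0.954 -0.127 0.272
outer loop
vertex -1.143 -1.368 3.938
vertex -1.2 0.011 4.382
vertex -1.611 -0.926 2.506
endloop
endfacet
facet normal 0.040 -0.951 -0.307
outer loop
vertex -0.6 -0.791 2.218
vertex -1.143 -1.368 3.938
vertex -1.611 -0.926 2.506
endloop
endfacet
facet normal -0.954 -0.127 0.273
outer loop
vertex -1.611 -0.926 2.506
vertex -1.2 0.011 4.382
vertex -1.668 0.453 2.951
endloop
endfacet
facet normal -0.297 0.282 -0.912
outer loop
vertex -1.668 0.453 2.951
vertex -0.6 -0.791 2.218
vertex -1.611 -0.926 2.506
endloop
endfacet
facet normal 0.297 -0.281 0.912
outer loop
vertex -1.143 -1.368 3.938
vertex -0.189 0.146 4.094
vertex -1.2 0.011 4.382
endloop
endfacet
facet normal 0.039 -0.951 -0.307
outer loop
vertex -0.132 -1.233 3.649
vertex -1.143 -1.368 3.938
vertex -0.6 -0.791 2.218
endloop
endfacet
facet normal 0.298 -0.282 0.912
outer loop
vertex -0.132 -1.233 3.649
vertex -0.189 0.146 4.094
vertex -1.143 -1.368 3.938
endloop
endfacet
facet normal -0.040 0.951 0.307
outer loop
vertex -1.2 0.011 4.382
vertex -0.189 0.146 4.094
vertex -1.668 0.453 2.951
endloop
endfacet
facet normal -0.298 0.281 -0.912
outer loop
vertex -0.657 0.588 2.662
vertex -0.6 -0.791 2.218
vertex -1.668 0.453 2.951
endloop
endfacet
facet normal -0.039 0.951 0.306
outer loop
vertex -1.668 0.453 2.951
vertex -0.189 0.146 4.094
vertex -0.657 0.588 2.662
endloop
endfacet
facet normal 0.954 0.127 -0.273
outer loop
vertex -0.657 0.588 2.662
vertex -0.132 -1.233 3.649
vertex -0.6 -0.791 2.218
endloop
endfacet
facet normal 0.954 0.127 -0.272
outer loop
vertex -0.189 0.146 4.094
vertex -0.132 -1.233 3.649
vertex -0.657 0.588 2.662
endloop
endfacet

endsolid


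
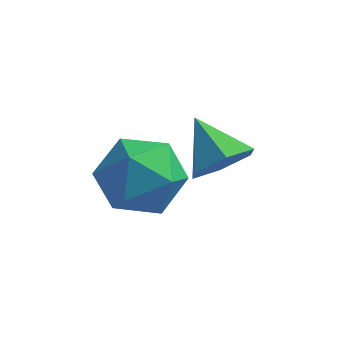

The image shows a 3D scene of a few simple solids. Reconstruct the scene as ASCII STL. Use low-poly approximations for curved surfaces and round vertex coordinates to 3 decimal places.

solid 
facet normal 0.632 -0.534 -0.561
outer loop
vertex -0.577 -1.843 0.494
vertex -1.069 -2.019 0.107
vertex -0.729 -1.48 -0.023
endloop
endfacet
facet normal 0.363 0.809 0.461
outer loop
vertex -0.577 -1.843 0.494
vertex -0.729 -1.48 -0.023
vertex -1.751 -1.441 0.713
endloop
endfacet
facet normal 0.633 -0.534 -0.560
outer loop
vertex -0.729 -1.48 -0.023
vertex -1.069 -2.019 0.107
vertex -1.22 -1.656 -0.41
endloop
endfacet
facet normal -0.145 0.957 -0.252
outer loop
vertex -0.729 -1.48 -0.023
vertex -1.22 -1.656 -0.41
vertex -1.751 -1.441 0.713
endloop
endfacet
facet normal 0.632 -0.535 -0.560
outer loop
vertex -1.22 -1.656 -0.41
vertex -1.069 -2.019 0.107
vertex -1.56 -2.194 -0.28
endloop
endfacet
facet normal -0.799 0.395 -0.453
outer loop
vertex -1.22 -1.656 -0.41
vertex -1.56 -2.194 -0.28
vertex -1.751 -1.441 0.713
endloop
endfacet
facet normal 0.633 -0.534 -0.561
outer loop
vertex -1.56 -2.194 -0.28
vertex -1.069 -2.019 0.107
vertex -1.408 -2.557 0.237
endloop
endfacet
facet normal -0.947 -0.315 0.057
outer loop
vertex -1.56 -2.194 -0.28
vertex -1.408 -2.557 0.237
vertex -1.751 -1.441 0.713
endloop
endfacet
facet normal 0.633 -0.534 -0.561
outer loop
vertex -1.408 -2.557 0.237
vertex -1.069 -2.019 0.107
vertex -0.917 -2.382 0.624
endloop
endfacet
facet normal -0.441 -0.463 0.769
outer loop
vertex -1.408 -2.557 0.237
vertex -0.917 -2.382 0.624
vertex -1.751 -1.441 0.713
endloop
endfacet
facet normal 0.632 -0.534 -0.561
outer loop
vertex -0.917 -2.382 0.624
vertex -1.069 -2.019 0.107
vertex -0.577 -1.843 0.494
endloop
endfacet
facet normal 0.215 0.099 0.972
outer loop
vertex -0.917 -2.382 0.624
vertex -0.577 -1.843 0.494
vertex -1.751 -1.441 0.713
endloop
endfacet
facet normal -0.582 0.809 0.077
outer loop
vertex -2.726 -0.571 -1.209
vertex -3.451 -1.064 -1.506
vertex -3.264 -1.016 -0.601
endloop
endfacet
facet normal -0.054 0.828 0.558
outer loop
vertex -2.726 -0.571 -1.209
vertex -3.264 -1.016 -0.601
vertex -2.344 -1.025 -0.499
endloop
endfacet
facet normal 0.566 0.798 0.206
outer loop
vertex -2.726 -0.571 -1.209
vertex -2.344 -1.025 -0.499
vertex -1.963 -1.078 -1.341
endloop
endfacet
facet normal 0.421 0.762 -0.493
outer loop
vertex -2.726 -0.571 -1.209
vertex -1.963 -1.078 -1.341
vertex -2.648 -1.102 -1.963
endloop
endfacet
facet normal -0.289 0.768 -0.571
outer loop
vertex -2.726 -0.571 -1.209
vertex -2.648 -1.102 -1.963
vertex -3.451 -1.064 -1.506
endloop
endfacet
facet normal -0.105 0.243 0.964
outer loop
vertex -2.344 -1.025 -0.499
vertex -3.264 -1.016 -0.601
vertex -2.832 -1.798 -0.357
endloop
endfacet
facet normal -0.959 0.213 0.187
outer loop
vertex -3.264 -1.016 -0.601
vertex -3.451 -1.064 -1.506
vertex -3.517 -1.822 -0.979
endloop
endfacet
facet normal -0.484 0.147 -0.863
outer loop
vertex -3.451 -1.064 -1.506
vertex -2.648 -1.102 -1.963
vertex -3.136 -1.875 -1.821
endloop
endfacet
facet normal 0.663 0.137 -0.736
outer loop
vertex -2.648 -1.102 -1.963
vertex -1.963 -1.078 -1.341
vertex -2.216 -1.884 -1.719
endloop
endfacet
facet normal 0.898 0.196 0.394
outer loop
vertex -1.963 -1.078 -1.341
vertex -2.344 -1.025 -0.499
vertex -2.029 -1.836 -0.814
endloop
endfacet
facet normal -0.421 -0.762 0.493
outer loop
vertex -2.754 -2.329 -1.111
vertex -2.832 -1.798 -0.357
vertex -3.517 -1.822 -0.979
endloop
endfacet
facet normal -0.566 -0.798 -0.206
outer loop
vertex -2.754 -2.329 -1.111
vertex -3.517 -1.822 -0.979
vertex -3.136 -1.875 -1.821
endloop
endfacet
facet normal 0.054 -0.828 -0.558
outer loop
vertex -2.754 -2.329 -1.111
vertex -3.136 -1.875 -1.821
vertex -2.216 -1.884 -1.719
endloop
endfacet
facet normal 0.582 -0.809 -0.077
outer loop
vertex -2.754 -2.329 -1.111
vertex -2.216 -1.884 -1.719
vertex -2.029 -1.836 -0.814
endloop
endfacet
facet normal 0.289 -0.768 0.571
outer loop
vertex -2.754 -2.329 -1.111
vertex -2.029 -1.836 -0.814
vertex -2.832 -1.798 -0.357
endloop
endfacet
facet normal -0.663 -0.137 0.736
outer loop
vertex -3.517 -1.822 -0.979
vertex -2.832 -1.798 -0.357
vertex -3.264 -1.016 -0.601
endloop
endfacet
facet normal -0.898 -0.196 -0.394
outer loop
vertex -3.136 -1.875 -1.821
vertex -3.517 -1.822 -0.979
vertex -3.451 -1.064 -1.506
endloop
endfacet
facet normal 0.105 -0.243 -0.964
outer loop
vertex -2.216 -1.884 -1.719
vertex -3.136 -1.875 -1.821
vertex -2.648 -1.102 -1.963
endloop
endfacet
facet normal 0.959 -0.213 -0.187
outer loop
vertex -2.029 -1.836 -0.814
vertex -2.216 -1.884 -1.719
vertex -1.963 -1.078 -1.341
endloop
endfacet
facet normal 0.484 -0.147 0.863
outer loop
vertex -2.832 -1.798 -0.357
vertex -2.029 -1.836 -0.814
vertex -2.344 -1.025 -0.499
endloop
endfacet

endsolid


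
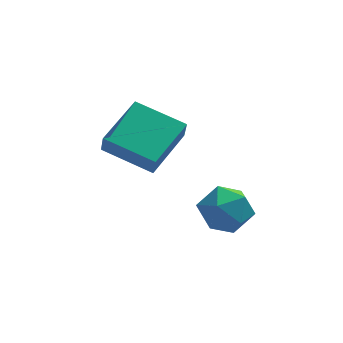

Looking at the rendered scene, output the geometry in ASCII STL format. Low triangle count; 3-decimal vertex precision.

solid 
facet normal -0.652 -0.065 0.756
outer loop
vertex -0.784 -2.88 -0.282
vertex -0.158 -3.576 0.198
vertex -0.043 -2.548 0.386
endloop
endfacet
facet normal -0.672 0.583 0.456
outer loop
vertex -0.784 -2.88 -0.282
vertex -0.043 -2.548 0.386
vertex -0.207 -2.032 -0.516
endloop
endfacet
facet normal -0.833 0.502 -0.235
outer loop
vertex -0.784 -2.88 -0.282
vertex -0.207 -2.032 -0.516
vertex -0.425 -2.742 -1.261
endloop
endfacet
facet normal -0.911 -0.197 -0.362
outer loop
vertex -0.784 -2.88 -0.282
vertex -0.425 -2.742 -1.261
vertex -0.394 -3.696 -0.82
endloop
endfacet
facet normal -0.799 -0.547 0.250
outer loop
vertex -0.784 -2.88 -0.282
vertex -0.394 -3.696 -0.82
vertex -0.158 -3.576 0.198
endloop
endfacet
facet normal -0.019 0.866 0.499
outer loop
vertex -0.207 -2.032 -0.516
vertex -0.043 -2.548 0.386
vertex 0.774 -2.204 -0.18
endloop
endfacet
facet normal 0.014 -0.181 0.983
outer loop
vertex -0.043 -2.548 0.386
vertex -0.158 -3.576 0.198
vertex 0.805 -3.158 0.261
endloop
endfacet
facet normal -0.225 -0.960 0.165
outer loop
vertex -0.158 -3.576 0.198
vertex -0.394 -3.696 -0.82
vertex 0.587 -3.868 -0.484
endloop
endfacet
facet normal -0.405 -0.394 -0.825
outer loop
vertex -0.394 -3.696 -0.82
vertex -0.425 -2.742 -1.261
vertex 0.423 -3.352 -1.386
endloop
endfacet
facet normal -0.278 0.735 -0.619
outer loop
vertex -0.425 -2.742 -1.261
vertex -0.207 -2.032 -0.516
vertex 0.538 -2.324 -1.198
endloop
endfacet
facet normal 0.911 0.197 0.362
outer loop
vertex 1.164 -3.02 -0.718
vertex 0.774 -2.204 -0.18
vertex 0.805 -3.158 0.261
endloop
endfacet
facet normal 0.833 -0.502 0.235
outer loop
vertex 1.164 -3.02 -0.718
vertex 0.805 -3.158 0.261
vertex 0.587 -3.868 -0.484
endloop
endfacet
facet normal 0.672 -0.583 -0.456
outer loop
vertex 1.164 -3.02 -0.718
vertex 0.587 -3.868 -0.484
vertex 0.423 -3.352 -1.386
endloop
endfacet
facet normal 0.652 0.065 -0.756
outer loop
vertex 1.164 -3.02 -0.718
vertex 0.423 -3.352 -1.386
vertex 0.538 -2.324 -1.198
endloop
endfacet
facet normal 0.799 0.547 -0.250
outer loop
vertex 1.164 -3.02 -0.718
vertex 0.538 -2.324 -1.198
vertex 0.774 -2.204 -0.18
endloop
endfacet
facet normal 0.405 0.394 0.825
outer loop
vertex 0.805 -3.158 0.261
vertex 0.774 -2.204 -0.18
vertex -0.043 -2.548 0.386
endloop
endfacet
facet normal 0.278 -0.735 0.619
outer loop
vertex 0.587 -3.868 -0.484
vertex 0.805 -3.158 0.261
vertex -0.158 -3.576 0.198
endloop
endfacet
facet normal 0.019 -0.866 -0.499
outer loop
vertex 0.423 -3.352 -1.386
vertex 0.587 -3.868 -0.484
vertex -0.394 -3.696 -0.82
endloop
endfacet
facet normal -0.014 0.181 -0.983
outer loop
vertex 0.538 -2.324 -1.198
vertex 0.423 -3.352 -1.386
vertex -0.425 -2.742 -1.261
endloop
endfacet
facet normal 0.225 0.960 -0.165
outer loop
vertex 0.774 -2.204 -0.18
vertex 0.538 -2.324 -1.198
vertex -0.207 -2.032 -0.516
endloop
endfacet
facet normal -0.833 0.480 0.274
outer loop
vertex -3.735 -0.266 1.278
vertex -2.56 1.399 1.933
vertex -3.796 0.111 0.43
endloop
endfacet
facet normal -0.549 -0.778 -0.306
outer loop
vertex -2.08 -0.879 -0.133
vertex -3.735 -0.266 1.278
vertex -3.796 0.111 0.43
endloop
endfacet
facet normal -0.833 0.480 0.274
outer loop
vertex -3.796 0.111 0.43
vertex -2.56 1.399 1.933
vertex -2.621 1.776 1.085
endloop
endfacet
facet normal -0.066 0.405 -0.912
outer loop
vertex -2.621 1.776 1.085
vertex -2.08 -0.879 -0.133
vertex -3.796 0.111 0.43
endloop
endfacet
facet normal 0.066 -0.405 0.912
outer loop
vertex -3.735 -0.266 1.278
vertex -0.844 0.409 1.37
vertex -2.56 1.399 1.933
endloop
endfacet
facet normal -0.549 -0.778 -0.306
outer loop
vertex -2.019 -1.256 0.715
vertex -3.735 -0.266 1.278
vertex -2.08 -0.879 -0.133
endloop
endfacet
facet normal 0.066 -0.405 0.912
outer loop
vertex -2.019 -1.256 0.715
vertex -0.844 0.409 1.37
vertex -3.735 -0.266 1.278
endloop
endfacet
facet normal 0.549 0.778 0.306
outer loop
vertex -2.56 1.399 1.933
vertex -0.844 0.409 1.37
vertex -2.621 1.776 1.085
endloop
endfacet
facet normal -0.066 0.405 -0.912
outer loop
vertex -0.905 0.786 0.522
vertex -2.08 -0.879 -0.133
vertex -2.621 1.776 1.085
endloop
endfacet
facet normal 0.549 0.778 0.306
outer loop
vertex -2.621 1.776 1.085
vertex -0.844 0.409 1.37
vertex -0.905 0.786 0.522
endloop
endfacet
facet normal 0.833 -0.480 -0.274
outer loop
vertex -0.905 0.786 0.522
vertex -2.019 -1.256 0.715
vertex -2.08 -0.879 -0.133
endloop
endfacet
facet normal 0.833 -0.480 -0.274
outer loop
vertex -0.844 0.409 1.37
vertex -2.019 -1.256 0.715
vertex -0.905 0.786 0.522
endloop
endfacet

endsolid


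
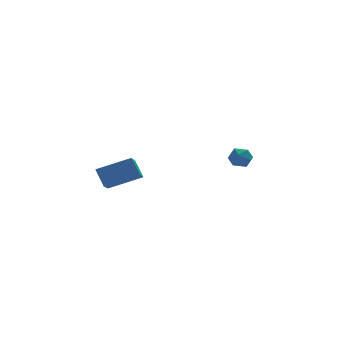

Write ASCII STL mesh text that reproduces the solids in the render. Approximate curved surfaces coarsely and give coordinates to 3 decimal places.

solid 
facet normal -0.106 0.851 0.515
outer loop
vertex 3.555 2.461 -2.854
vertex 3.598 2.052 -2.169
vertex 4.264 2.339 -2.506
endloop
endfacet
facet normal 0.221 0.969 -0.110
outer loop
vertex 3.555 2.461 -2.854
vertex 4.264 2.339 -2.506
vertex 4.19 2.266 -3.298
endloop
endfacet
facet normal -0.213 0.746 -0.632
outer loop
vertex 3.555 2.461 -2.854
vertex 4.19 2.266 -3.298
vertex 3.48 1.934 -3.451
endloop
endfacet
facet normal -0.807 0.489 -0.331
outer loop
vertex 3.555 2.461 -2.854
vertex 3.48 1.934 -3.451
vertex 3.114 1.802 -2.753
endloop
endfacet
facet normal -0.742 0.554 0.378
outer loop
vertex 3.555 2.461 -2.854
vertex 3.114 1.802 -2.753
vertex 3.598 2.052 -2.169
endloop
endfacet
facet normal 0.811 0.570 -0.128
outer loop
vertex 4.19 2.266 -3.298
vertex 4.264 2.339 -2.506
vertex 4.626 1.738 -2.887
endloop
endfacet
facet normal 0.282 0.379 0.881
outer loop
vertex 4.264 2.339 -2.506
vertex 3.598 2.052 -2.169
vertex 4.26 1.606 -2.189
endloop
endfacet
facet normal -0.744 -0.101 0.660
outer loop
vertex 3.598 2.052 -2.169
vertex 3.114 1.802 -2.753
vertex 3.55 1.274 -2.342
endloop
endfacet
facet normal -0.850 -0.205 -0.485
outer loop
vertex 3.114 1.802 -2.753
vertex 3.48 1.934 -3.451
vertex 3.476 1.201 -3.134
endloop
endfacet
facet normal 0.112 0.209 -0.972
outer loop
vertex 3.48 1.934 -3.451
vertex 4.19 2.266 -3.298
vertex 4.142 1.488 -3.471
endloop
endfacet
facet normal 0.807 -0.489 0.331
outer loop
vertex 4.185 1.079 -2.786
vertex 4.626 1.738 -2.887
vertex 4.26 1.606 -2.189
endloop
endfacet
facet normal 0.213 -0.746 0.632
outer loop
vertex 4.185 1.079 -2.786
vertex 4.26 1.606 -2.189
vertex 3.55 1.274 -2.342
endloop
endfacet
facet normal -0.221 -0.969 0.110
outer loop
vertex 4.185 1.079 -2.786
vertex 3.55 1.274 -2.342
vertex 3.476 1.201 -3.134
endloop
endfacet
facet normal 0.106 -0.851 -0.515
outer loop
vertex 4.185 1.079 -2.786
vertex 3.476 1.201 -3.134
vertex 4.142 1.488 -3.471
endloop
endfacet
facet normal 0.742 -0.554 -0.378
outer loop
vertex 4.185 1.079 -2.786
vertex 4.142 1.488 -3.471
vertex 4.626 1.738 -2.887
endloop
endfacet
facet normal 0.850 0.205 0.485
outer loop
vertex 4.26 1.606 -2.189
vertex 4.626 1.738 -2.887
vertex 4.264 2.339 -2.506
endloop
endfacet
facet normal -0.112 -0.209 0.972
outer loop
vertex 3.55 1.274 -2.342
vertex 4.26 1.606 -2.189
vertex 3.598 2.052 -2.169
endloop
endfacet
facet normal -0.811 -0.570 0.128
outer loop
vertex 3.476 1.201 -3.134
vertex 3.55 1.274 -2.342
vertex 3.114 1.802 -2.753
endloop
endfacet
facet normal -0.282 -0.379 -0.881
outer loop
vertex 4.142 1.488 -3.471
vertex 3.476 1.201 -3.134
vertex 3.48 1.934 -3.451
endloop
endfacet
facet normal 0.744 0.101 -0.660
outer loop
vertex 4.626 1.738 -2.887
vertex 4.142 1.488 -3.471
vertex 4.19 2.266 -3.298
endloop
endfacet
facet normal -0.909 0.198 -0.366
outer loop
vertex -4.588 0.75 -3.368
vertex -4.822 1.528 -2.366
vertex -3.992 1.979 -4.182
endloop
endfacet
facet normal 0.182 -0.603 -0.777
outer loop
vertex -2.038 1.552 -3.394
vertex -4.588 0.75 -3.368
vertex -3.992 1.979 -4.182
endloop
endfacet
facet normal -0.909 0.198 -0.366
outer loop
vertex -3.992 1.979 -4.182
vertex -4.822 1.528 -2.366
vertex -4.226 2.757 -3.18
endloop
endfacet
facet normal 0.375 0.773 -0.512
outer loop
vertex -4.226 2.757 -3.18
vertex -2.038 1.552 -3.394
vertex -3.992 1.979 -4.182
endloop
endfacet
facet normal -0.375 -0.773 0.512
outer loop
vertex -4.588 0.75 -3.368
vertex -2.868 1.101 -1.578
vertex -4.822 1.528 -2.366
endloop
endfacet
facet normal 0.182 -0.603 -0.777
outer loop
vertex -2.634 0.323 -2.58
vertex -4.588 0.75 -3.368
vertex -2.038 1.552 -3.394
endloop
endfacet
facet normal -0.375 -0.773 0.512
outer loop
vertex -2.634 0.323 -2.58
vertex -2.868 1.101 -1.578
vertex -4.588 0.75 -3.368
endloop
endfacet
facet normal -0.182 0.603 0.777
outer loop
vertex -4.822 1.528 -2.366
vertex -2.868 1.101 -1.578
vertex -4.226 2.757 -3.18
endloop
endfacet
facet normal 0.375 0.773 -0.512
outer loop
vertex -2.272 2.33 -2.392
vertex -2.038 1.552 -3.394
vertex -4.226 2.757 -3.18
endloop
endfacet
facet normal -0.182 0.603 0.777
outer loop
vertex -4.226 2.757 -3.18
vertex -2.868 1.101 -1.578
vertex -2.272 2.33 -2.392
endloop
endfacet
facet normal 0.909 -0.198 0.366
outer loop
vertex -2.272 2.33 -2.392
vertex -2.634 0.323 -2.58
vertex -2.038 1.552 -3.394
endloop
endfacet
facet normal 0.909 -0.198 0.366
outer loop
vertex -2.868 1.101 -1.578
vertex -2.634 0.323 -2.58
vertex -2.272 2.33 -2.392
endloop
endfacet

endsolid
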